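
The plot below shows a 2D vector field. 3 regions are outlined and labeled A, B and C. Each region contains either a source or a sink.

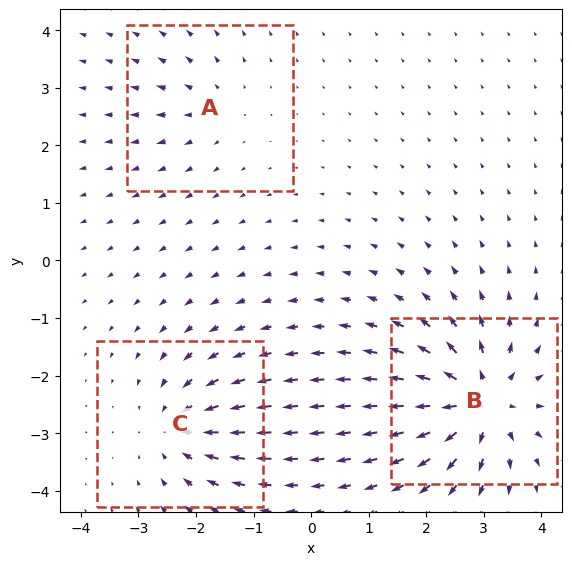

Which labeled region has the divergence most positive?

Divergence at each region's feature centre — A: about +2, B: about +6, C: about -4. Region B is most positive.

B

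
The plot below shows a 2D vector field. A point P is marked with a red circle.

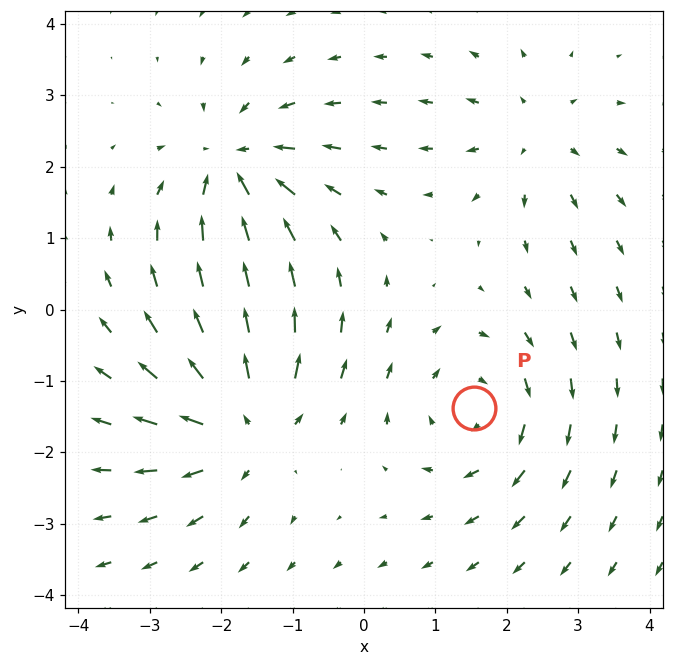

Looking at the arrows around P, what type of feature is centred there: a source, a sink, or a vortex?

vortex

At P (1.5, -1.4) the arrows circulate clockwise. Divergence ≈0, curl about -4 — near-zero divergence with nonzero curl is a vortex.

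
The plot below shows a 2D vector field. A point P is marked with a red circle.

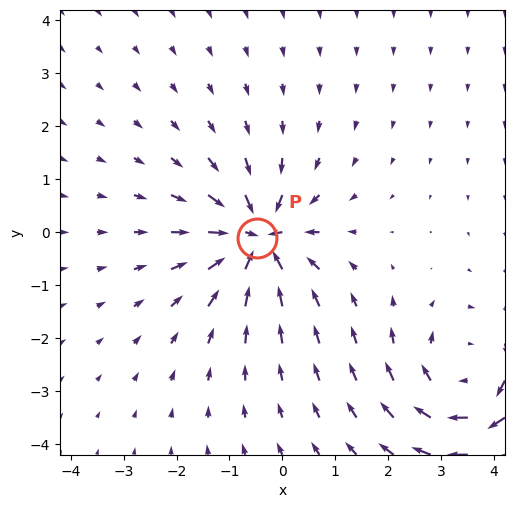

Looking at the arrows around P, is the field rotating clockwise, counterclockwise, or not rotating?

not rotating

Near P at (-0.5, -0.1) the arrows show no circulation. The curl there is ≈0.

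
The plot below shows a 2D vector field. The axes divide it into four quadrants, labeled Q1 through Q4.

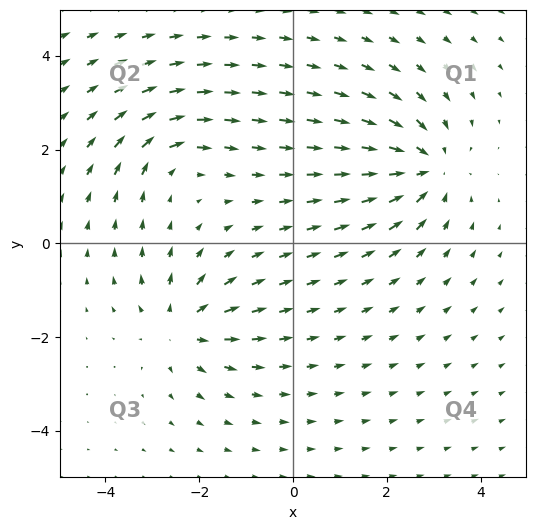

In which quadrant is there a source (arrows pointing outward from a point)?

Q3

The source sits at approximately (-2.4, -1.8), which lies in quadrant Q3. The divergence there is about +4, positive as expected for a source.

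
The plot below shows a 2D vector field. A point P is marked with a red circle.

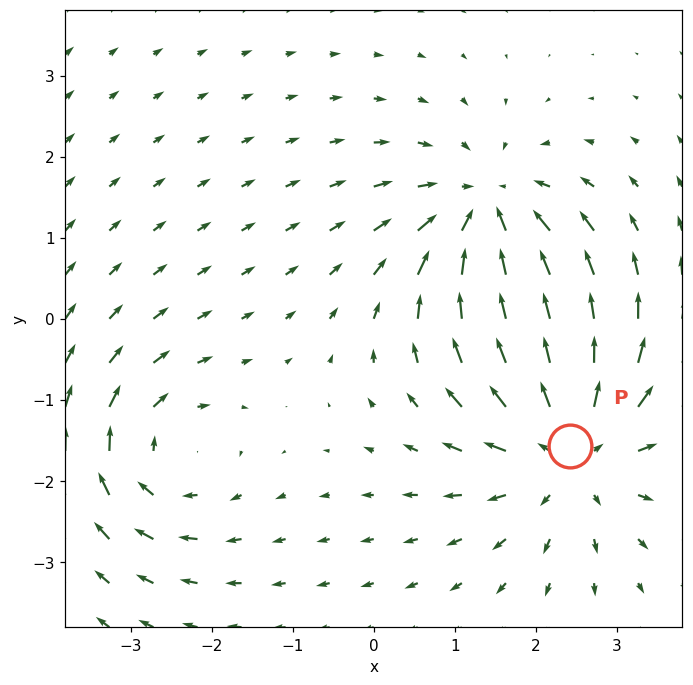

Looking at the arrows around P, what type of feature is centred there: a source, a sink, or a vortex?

At P (2.4, -1.6) the arrows spread outward. Divergence about +4, curl ≈0 — positive divergence with near-zero curl is a source.

source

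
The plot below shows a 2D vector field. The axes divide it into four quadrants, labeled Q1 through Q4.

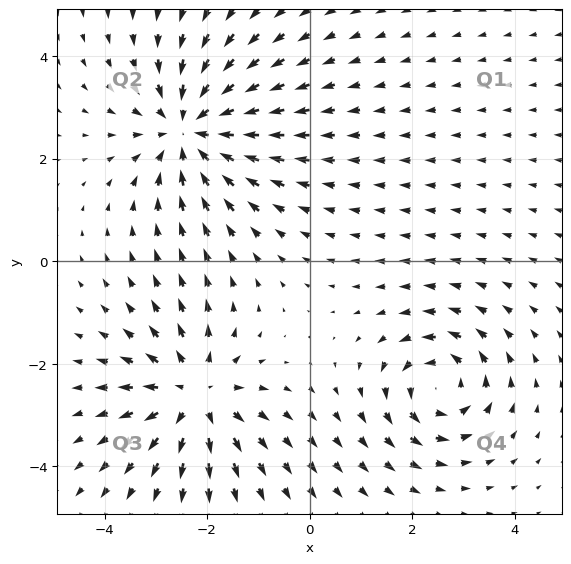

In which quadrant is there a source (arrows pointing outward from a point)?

Q3

The source sits at approximately (-2.2, -2.6), which lies in quadrant Q3. The divergence there is about +4, positive as expected for a source.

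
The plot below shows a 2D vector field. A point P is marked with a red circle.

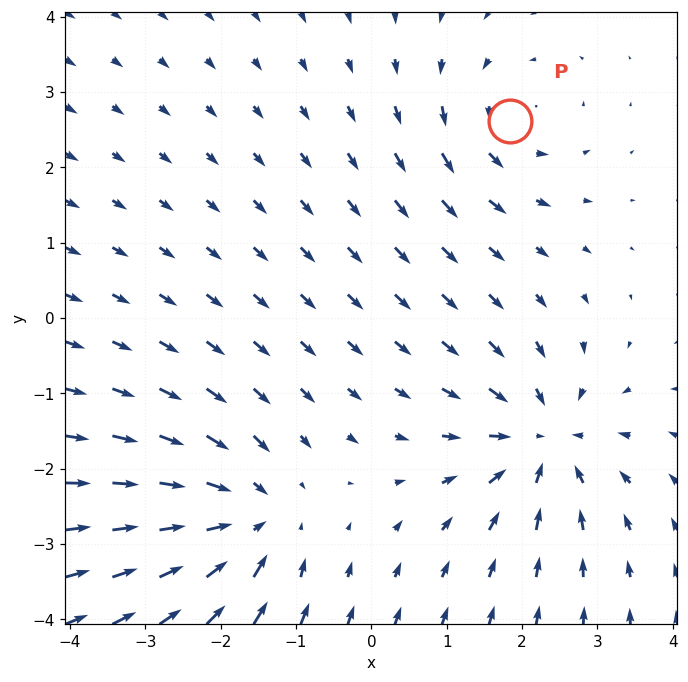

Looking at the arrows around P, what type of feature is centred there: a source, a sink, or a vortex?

At P (1.8, 2.6) the arrows circulate counterclockwise. Divergence ≈0, curl about +3 — near-zero divergence with nonzero curl is a vortex.

vortex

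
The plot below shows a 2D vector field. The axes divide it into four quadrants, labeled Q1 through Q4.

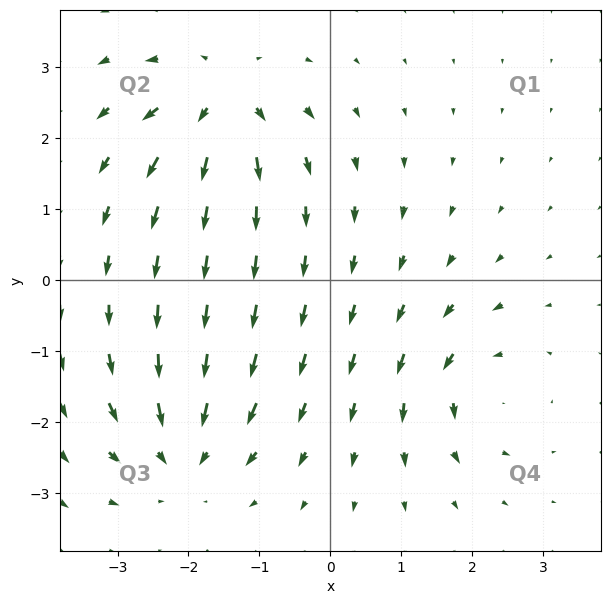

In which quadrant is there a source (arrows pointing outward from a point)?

The source sits at approximately (-1.5, 2.5), which lies in quadrant Q2. The divergence there is about +6, positive as expected for a source.

Q2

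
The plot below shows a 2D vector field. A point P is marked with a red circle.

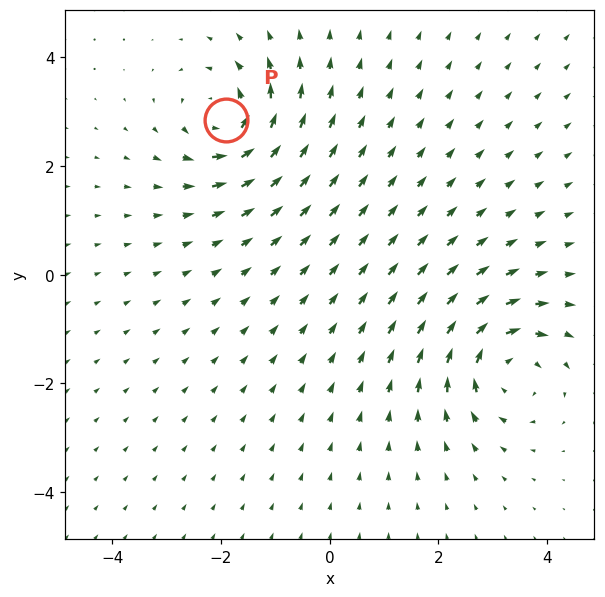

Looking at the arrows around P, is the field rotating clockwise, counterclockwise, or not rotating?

Near P at (-1.9, 2.8) the arrows circulate counterclockwise. The curl (z-component) there is about +5; positive curl means counterclockwise rotation.

counterclockwise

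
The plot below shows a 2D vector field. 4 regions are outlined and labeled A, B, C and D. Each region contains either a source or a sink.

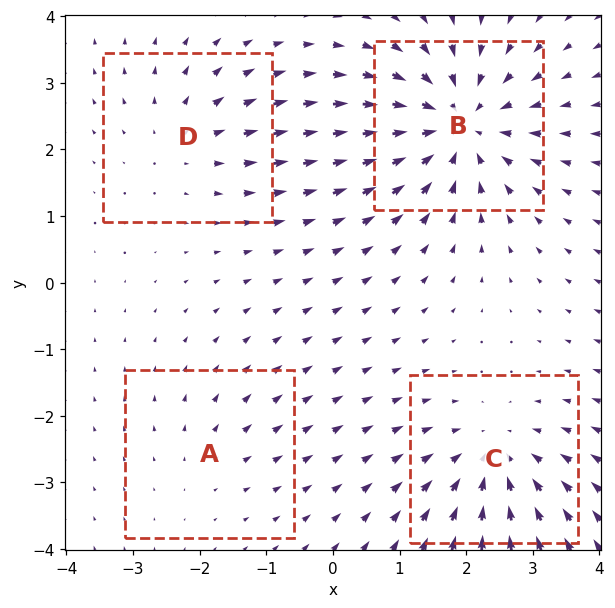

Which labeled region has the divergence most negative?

Divergence at each region's feature centre — A: about +2, B: about -7, C: about -5, D: about +3. Region B is most negative.

B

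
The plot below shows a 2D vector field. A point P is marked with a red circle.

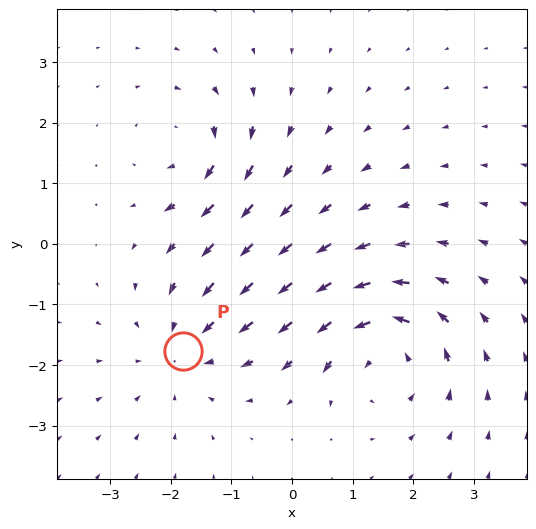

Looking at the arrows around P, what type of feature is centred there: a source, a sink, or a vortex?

At P (-1.8, -1.8) the arrows converge inward. Divergence about -3, curl ≈0 — negative divergence with near-zero curl is a sink.

sink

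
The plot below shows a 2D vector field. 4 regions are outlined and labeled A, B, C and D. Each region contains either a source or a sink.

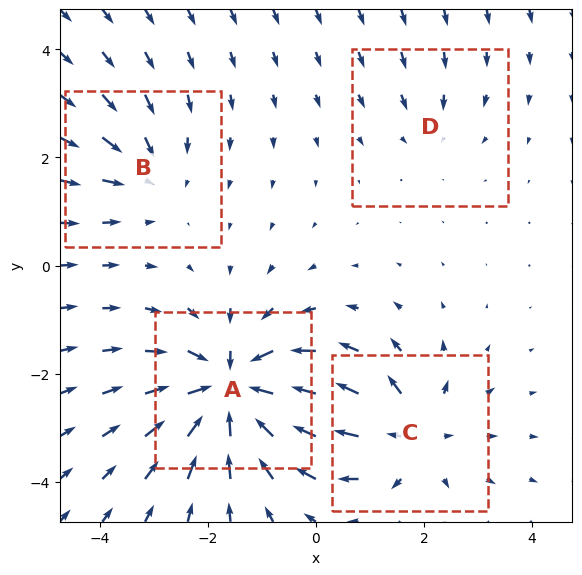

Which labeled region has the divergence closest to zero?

Divergence at each region's feature centre — A: about -8, B: about -3, C: about +5, D: about -2. Region D is closest to zero.

D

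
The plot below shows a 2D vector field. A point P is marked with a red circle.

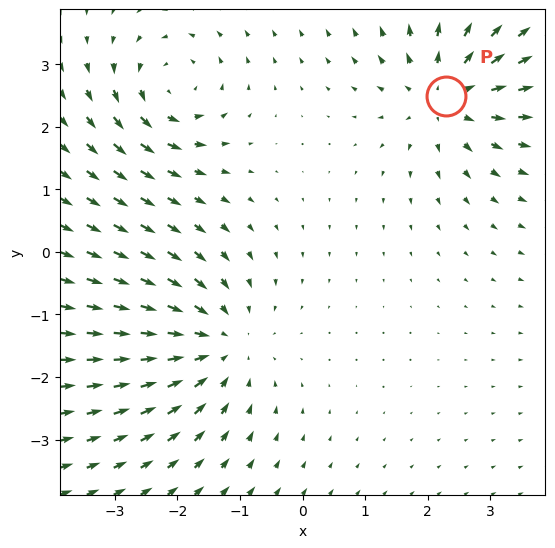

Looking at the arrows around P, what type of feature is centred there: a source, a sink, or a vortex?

source

At P (2.3, 2.5) the arrows spread outward. Divergence about +4, curl ≈0 — positive divergence with near-zero curl is a source.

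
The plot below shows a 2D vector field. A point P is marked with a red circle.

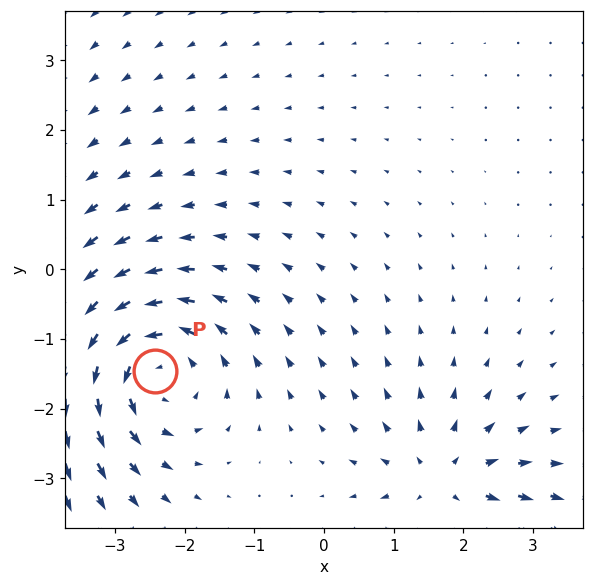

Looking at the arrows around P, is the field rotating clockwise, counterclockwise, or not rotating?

Near P at (-2.4, -1.5) the arrows circulate counterclockwise. The curl (z-component) there is about +5; positive curl means counterclockwise rotation.

counterclockwise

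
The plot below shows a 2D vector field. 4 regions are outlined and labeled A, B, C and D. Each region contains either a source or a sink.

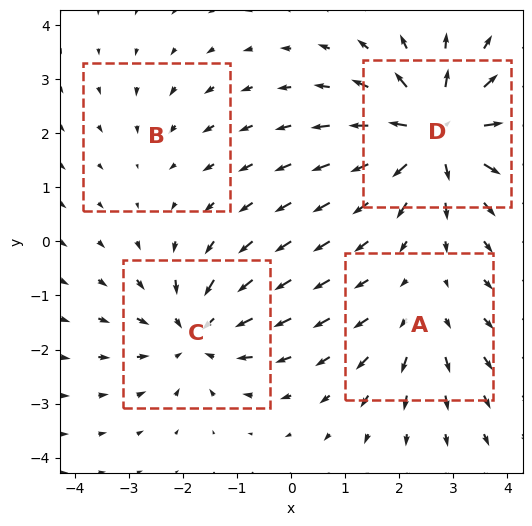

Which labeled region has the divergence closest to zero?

Divergence at each region's feature centre — A: about +3, B: about -2, C: about -5, D: about +7. Region B is closest to zero.

B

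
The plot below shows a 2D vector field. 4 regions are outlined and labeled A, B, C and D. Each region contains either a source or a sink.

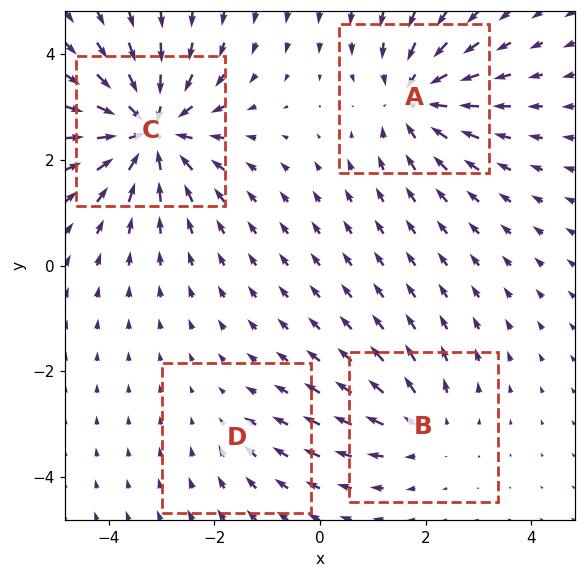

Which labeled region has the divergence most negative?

C

Divergence at each region's feature centre — A: about -6, B: about +4, C: about -8, D: about -2. Region C is most negative.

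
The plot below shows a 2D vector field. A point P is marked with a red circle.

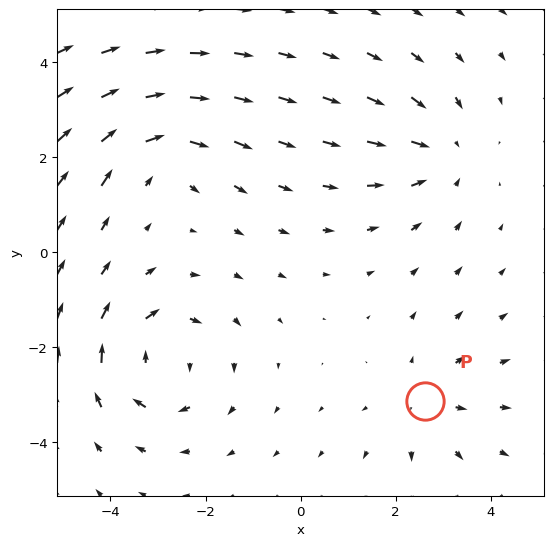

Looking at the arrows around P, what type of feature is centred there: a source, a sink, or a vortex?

source

At P (2.6, -3.1) the arrows spread outward. Divergence about +2, curl ≈0 — positive divergence with near-zero curl is a source.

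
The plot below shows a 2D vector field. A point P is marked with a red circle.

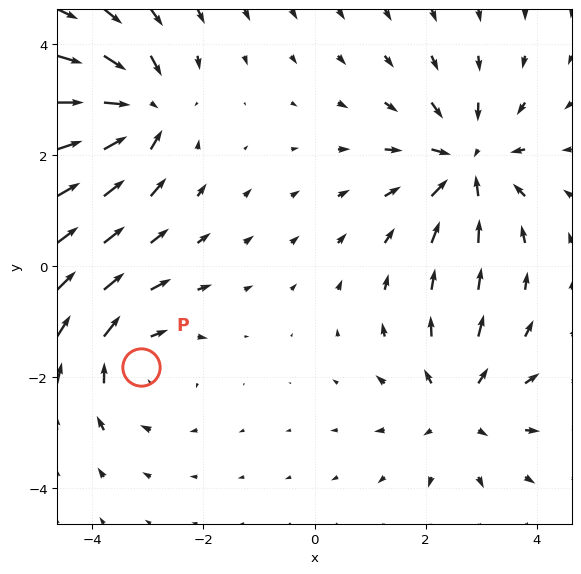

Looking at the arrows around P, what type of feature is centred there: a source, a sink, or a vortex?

At P (-3.1, -1.8) the arrows circulate clockwise. Divergence ≈0, curl about -3 — near-zero divergence with nonzero curl is a vortex.

vortex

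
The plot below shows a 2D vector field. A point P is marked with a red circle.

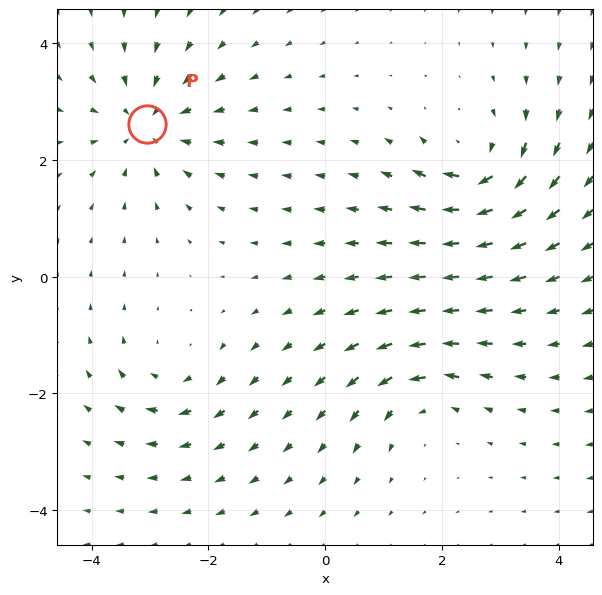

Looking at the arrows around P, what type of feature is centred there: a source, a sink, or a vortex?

sink

At P (-3.0, 2.6) the arrows converge inward. Divergence about -4, curl ≈0 — negative divergence with near-zero curl is a sink.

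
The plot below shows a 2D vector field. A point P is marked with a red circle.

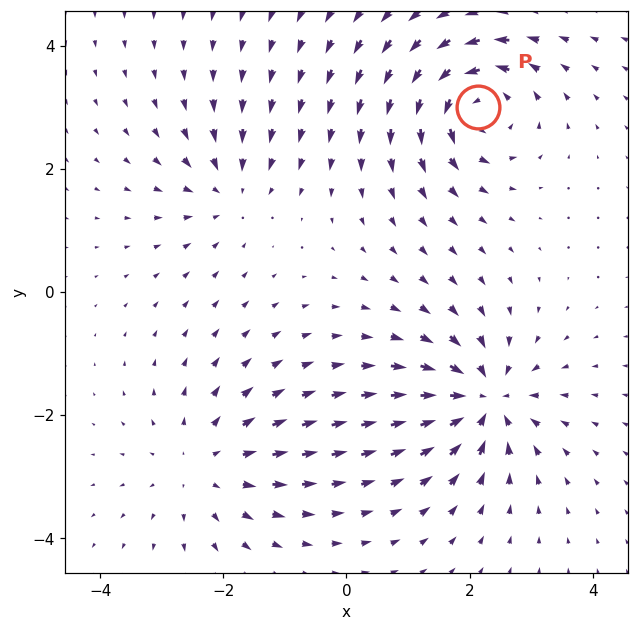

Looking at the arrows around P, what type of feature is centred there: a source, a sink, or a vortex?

vortex

At P (2.1, 3.0) the arrows circulate counterclockwise. Divergence ≈0, curl about +6 — near-zero divergence with nonzero curl is a vortex.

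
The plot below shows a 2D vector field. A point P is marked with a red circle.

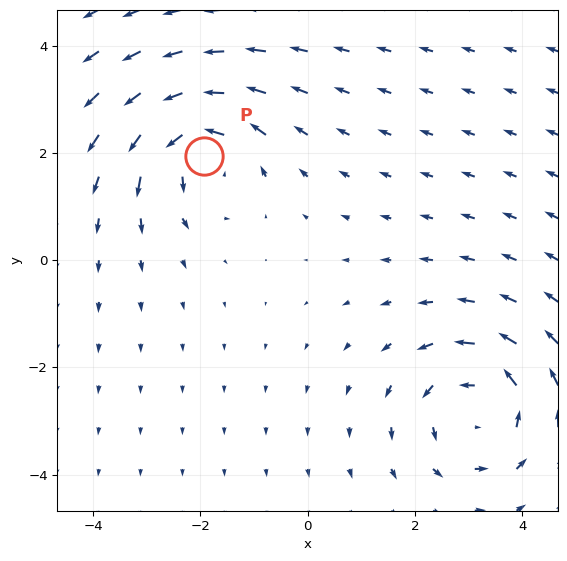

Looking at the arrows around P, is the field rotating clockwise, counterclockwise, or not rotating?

Near P at (-1.9, 1.9) the arrows circulate counterclockwise. The curl (z-component) there is about +3; positive curl means counterclockwise rotation.

counterclockwise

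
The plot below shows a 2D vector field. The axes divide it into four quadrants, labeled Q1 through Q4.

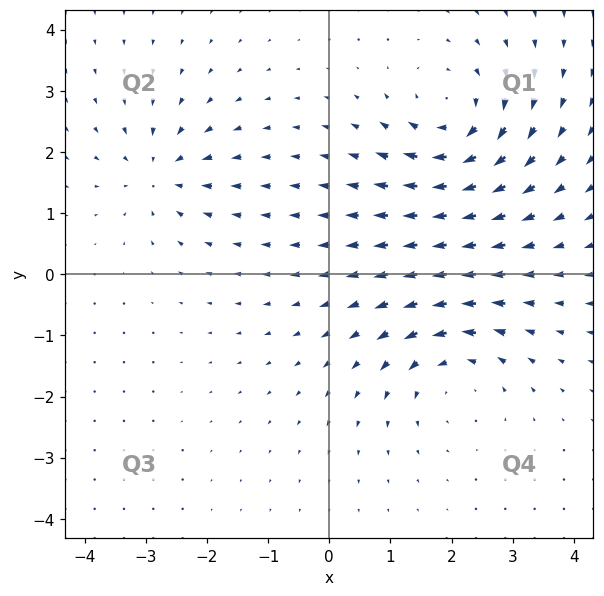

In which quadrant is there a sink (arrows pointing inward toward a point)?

The sink sits at approximately (-2.8, 1.7), which lies in quadrant Q2. The divergence there is about -4, negative as expected for a sink.

Q2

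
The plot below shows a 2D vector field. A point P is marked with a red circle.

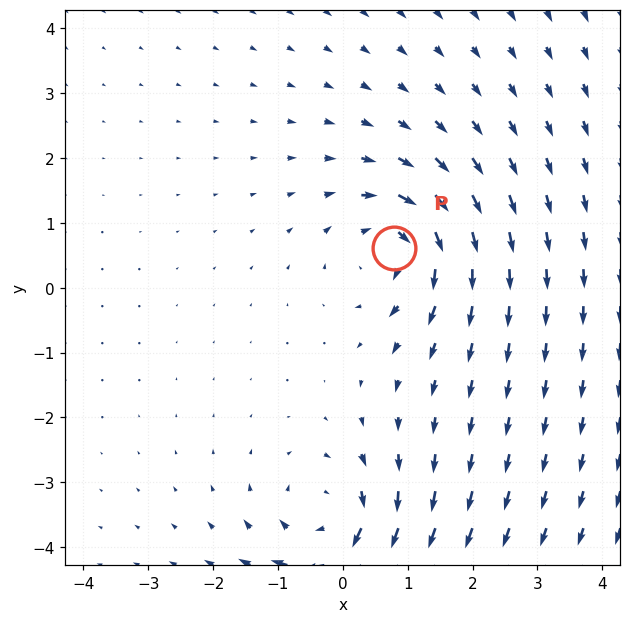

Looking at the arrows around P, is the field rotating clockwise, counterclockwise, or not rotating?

Near P at (0.8, 0.6) the arrows circulate clockwise. The curl (z-component) there is about -5; negative curl means clockwise rotation.

clockwise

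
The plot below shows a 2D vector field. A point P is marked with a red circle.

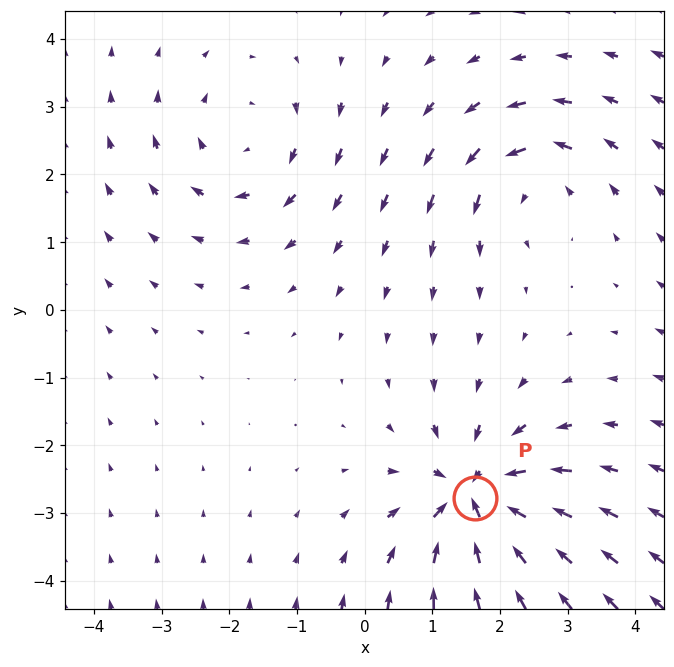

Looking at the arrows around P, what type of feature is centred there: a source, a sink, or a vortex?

sink

At P (1.6, -2.8) the arrows converge inward. Divergence about -6, curl ≈0 — negative divergence with near-zero curl is a sink.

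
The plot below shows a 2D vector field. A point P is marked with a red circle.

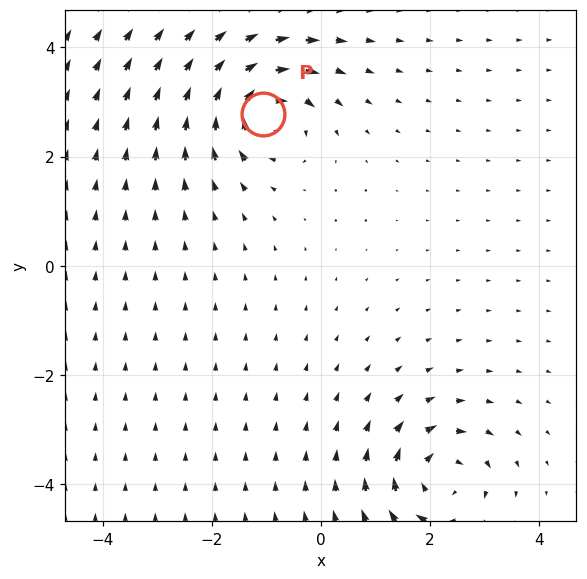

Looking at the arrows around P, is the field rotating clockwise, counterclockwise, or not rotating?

clockwise

Near P at (-1.1, 2.8) the arrows circulate clockwise. The curl (z-component) there is about -4; negative curl means clockwise rotation.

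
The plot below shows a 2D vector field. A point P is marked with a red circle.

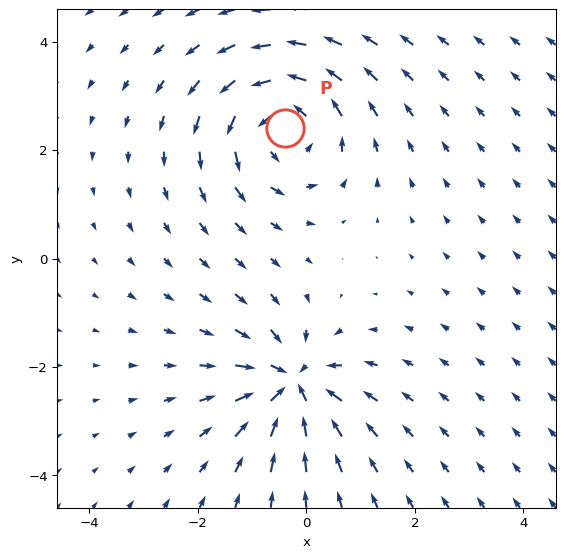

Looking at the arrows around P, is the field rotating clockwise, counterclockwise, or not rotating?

Near P at (-0.4, 2.4) the arrows circulate counterclockwise. The curl (z-component) there is about +5; positive curl means counterclockwise rotation.

counterclockwise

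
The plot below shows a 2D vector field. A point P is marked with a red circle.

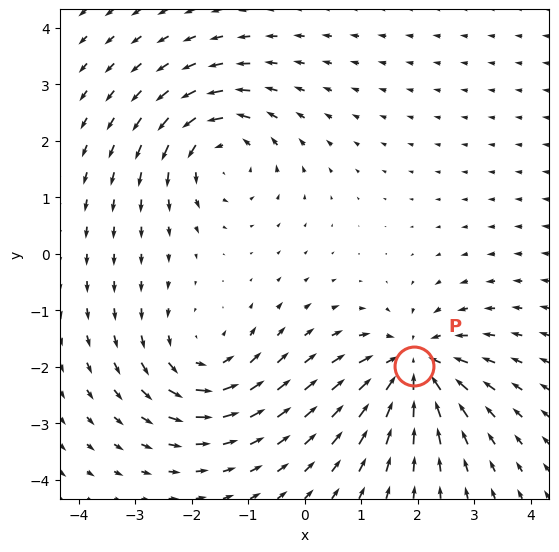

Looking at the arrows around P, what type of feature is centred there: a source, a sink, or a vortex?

sink

At P (1.9, -2.0) the arrows converge inward. Divergence about -6, curl ≈0 — negative divergence with near-zero curl is a sink.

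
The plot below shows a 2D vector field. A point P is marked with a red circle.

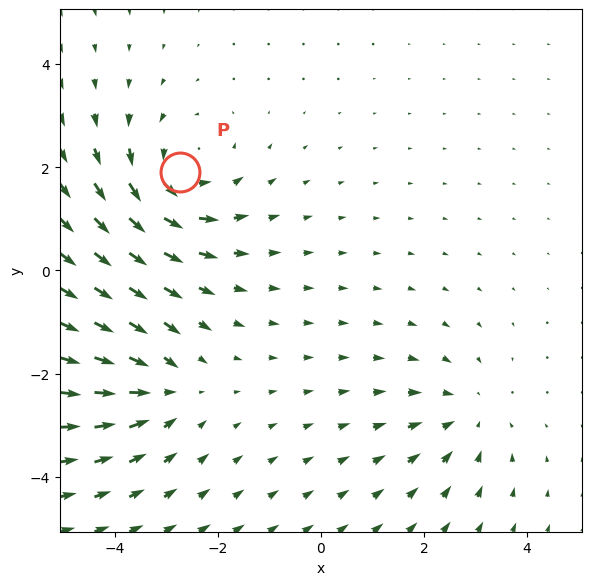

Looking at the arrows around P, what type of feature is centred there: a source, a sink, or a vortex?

vortex

At P (-2.7, 1.9) the arrows circulate counterclockwise. Divergence ≈0, curl about +4 — near-zero divergence with nonzero curl is a vortex.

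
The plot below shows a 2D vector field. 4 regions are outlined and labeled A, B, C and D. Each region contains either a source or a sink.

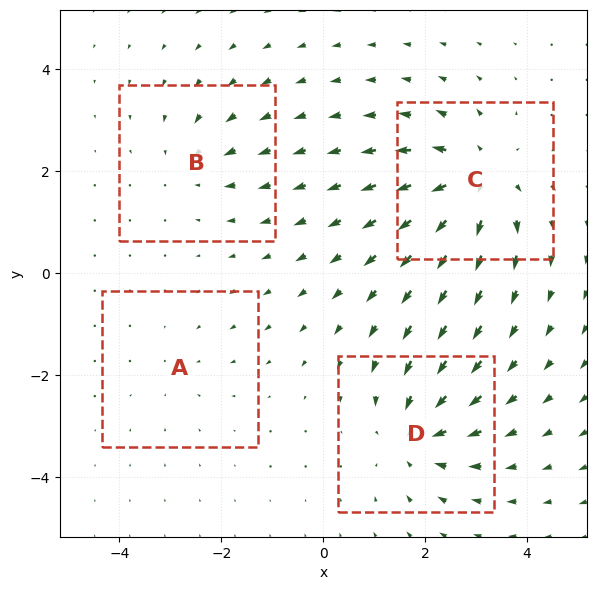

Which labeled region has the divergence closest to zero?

Divergence at each region's feature centre — A: about -2, B: about -3, C: about +6, D: about -5. Region A is closest to zero.

A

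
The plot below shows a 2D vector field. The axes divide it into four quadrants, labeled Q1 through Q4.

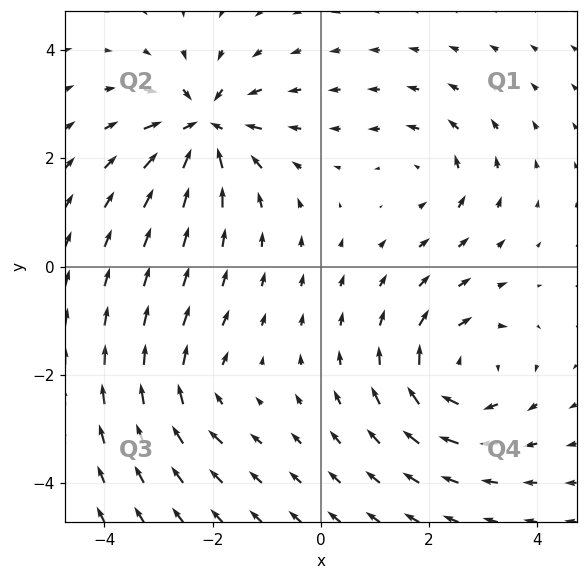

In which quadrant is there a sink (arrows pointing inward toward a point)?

Q2

The sink sits at approximately (-2.2, 2.6), which lies in quadrant Q2. The divergence there is about -7, negative as expected for a sink.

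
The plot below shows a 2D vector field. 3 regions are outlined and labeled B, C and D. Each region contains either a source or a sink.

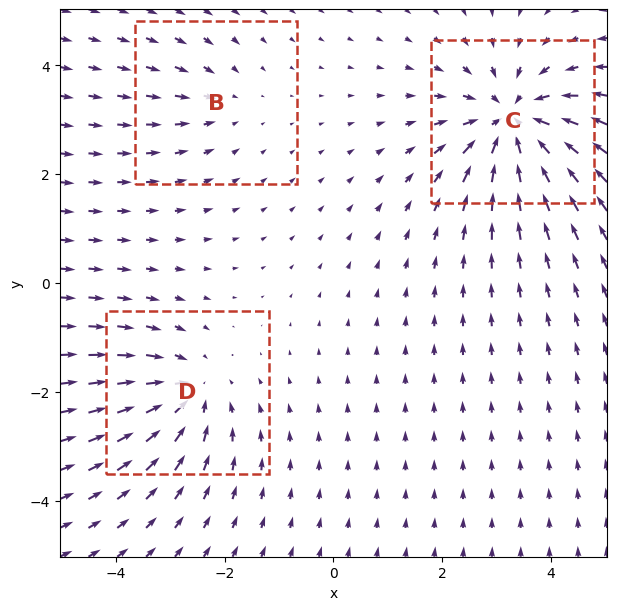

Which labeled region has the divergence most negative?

C

Divergence at each region's feature centre — B: about -2, C: about -5, D: about -4. Region C is most negative.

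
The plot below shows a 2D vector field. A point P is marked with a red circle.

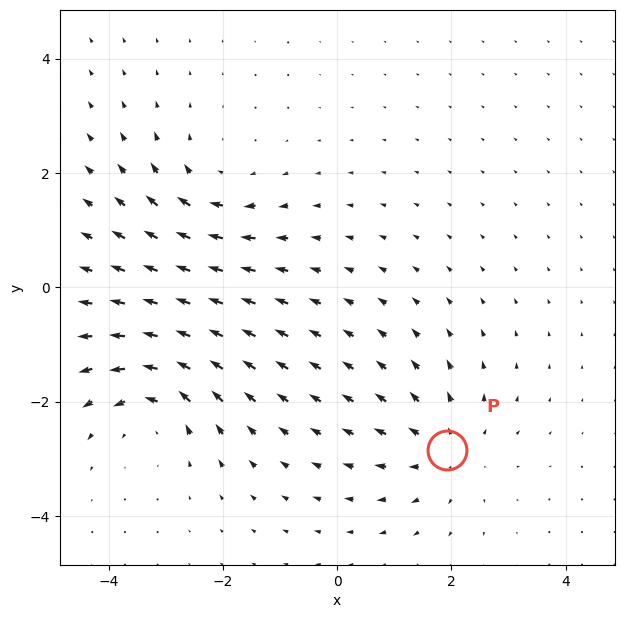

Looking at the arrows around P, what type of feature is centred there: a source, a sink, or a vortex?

source

At P (1.9, -2.9) the arrows spread outward. Divergence about +3, curl ≈0 — positive divergence with near-zero curl is a source.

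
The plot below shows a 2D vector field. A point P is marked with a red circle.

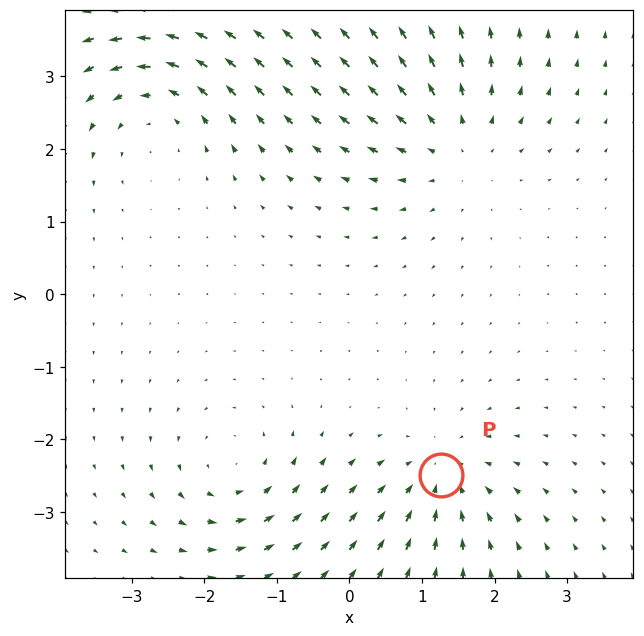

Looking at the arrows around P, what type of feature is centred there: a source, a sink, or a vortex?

At P (1.3, -2.5) the arrows converge inward. Divergence about -5, curl ≈0 — negative divergence with near-zero curl is a sink.

sink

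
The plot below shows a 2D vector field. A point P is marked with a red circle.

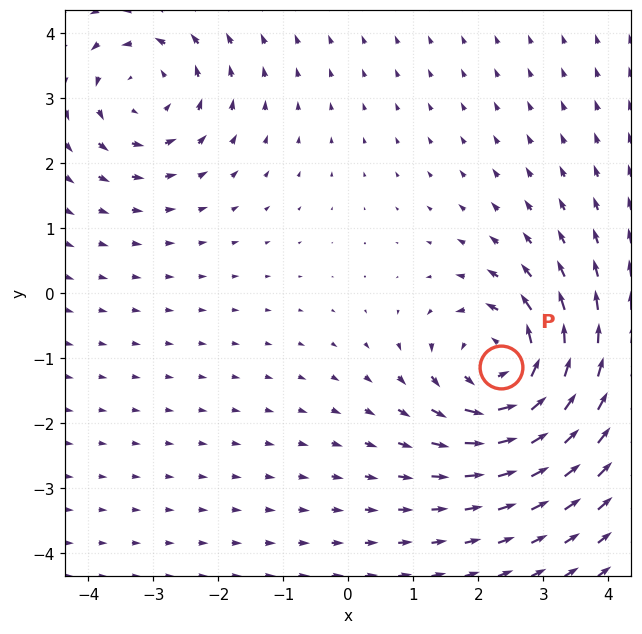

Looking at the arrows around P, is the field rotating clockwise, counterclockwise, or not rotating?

Near P at (2.3, -1.1) the arrows circulate counterclockwise. The curl (z-component) there is about +5; positive curl means counterclockwise rotation.

counterclockwise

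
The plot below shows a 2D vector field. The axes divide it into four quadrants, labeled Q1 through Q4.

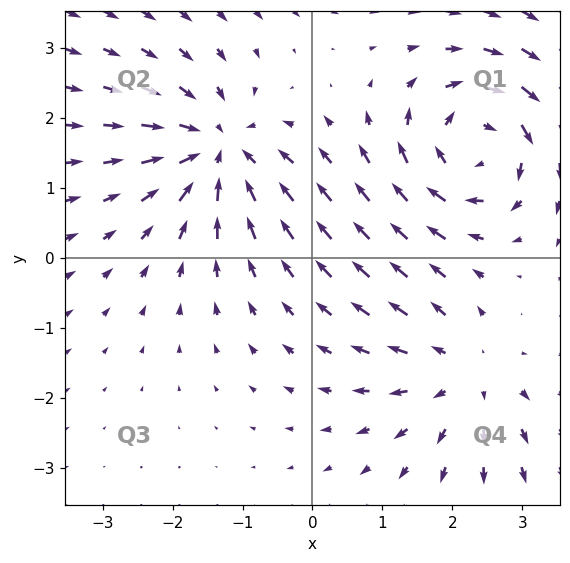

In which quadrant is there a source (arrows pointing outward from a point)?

Q4

The source sits at approximately (2.2, -1.7), which lies in quadrant Q4. The divergence there is about +3, positive as expected for a source.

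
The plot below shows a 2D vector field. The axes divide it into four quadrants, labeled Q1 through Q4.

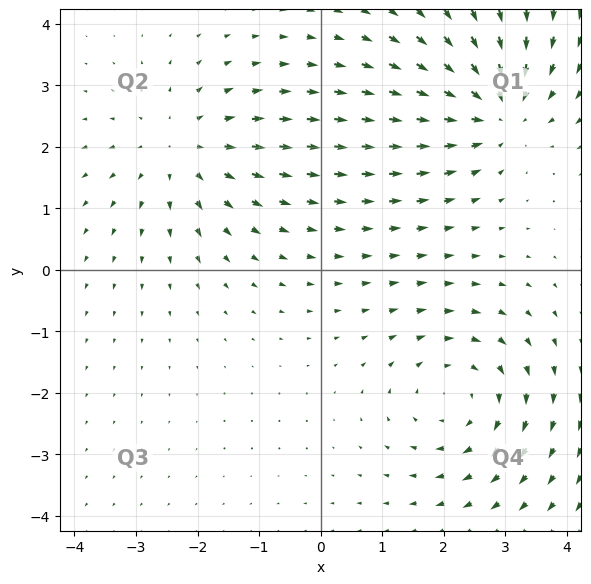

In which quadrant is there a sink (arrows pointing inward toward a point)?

The sink sits at approximately (2.9, 2.6), which lies in quadrant Q1. The divergence there is about -5, negative as expected for a sink.

Q1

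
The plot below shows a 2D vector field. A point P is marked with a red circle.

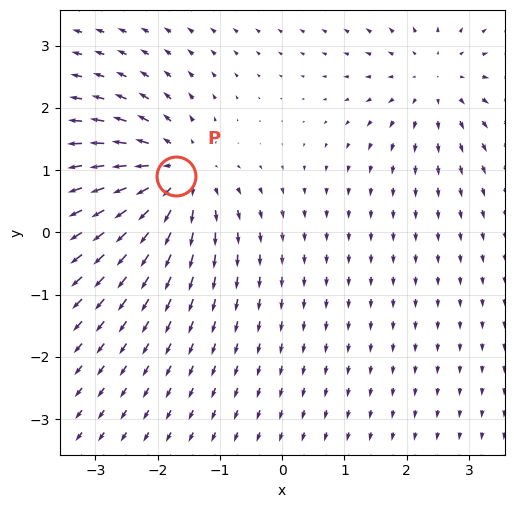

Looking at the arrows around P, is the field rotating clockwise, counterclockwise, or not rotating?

Near P at (-1.7, 0.9) the arrows show no circulation. The curl there is ≈0.

not rotating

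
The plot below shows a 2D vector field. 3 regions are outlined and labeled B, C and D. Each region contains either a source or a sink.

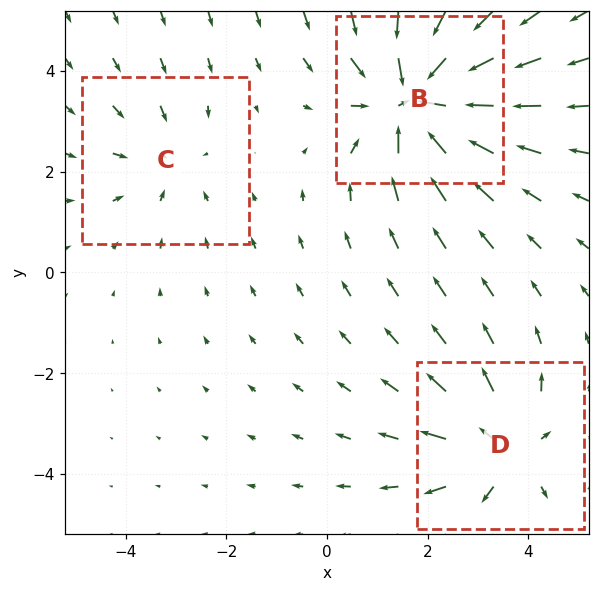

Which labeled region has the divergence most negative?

B

Divergence at each region's feature centre — B: about -4, C: about -2, D: about +3. Region B is most negative.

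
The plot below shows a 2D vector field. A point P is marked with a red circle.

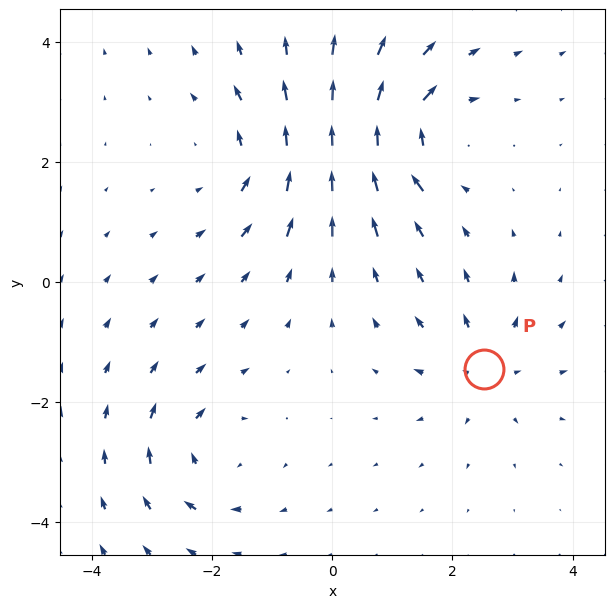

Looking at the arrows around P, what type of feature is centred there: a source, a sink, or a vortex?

source

At P (2.5, -1.5) the arrows spread outward. Divergence about +4, curl ≈0 — positive divergence with near-zero curl is a source.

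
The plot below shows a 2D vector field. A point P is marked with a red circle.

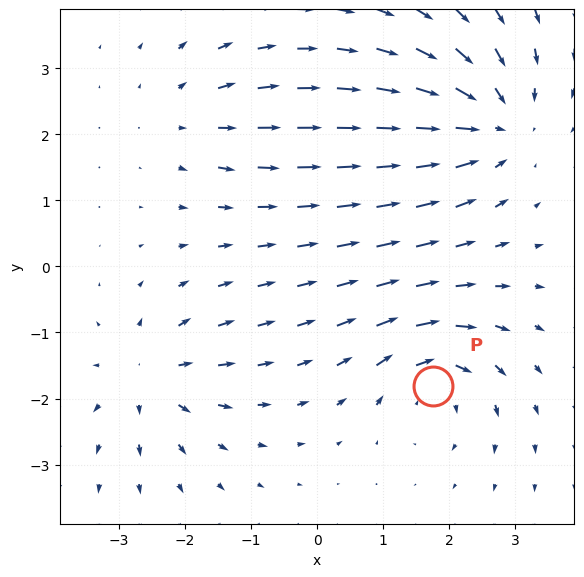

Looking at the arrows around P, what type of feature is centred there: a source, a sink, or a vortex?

At P (1.8, -1.8) the arrows circulate clockwise. Divergence ≈0, curl about -4 — near-zero divergence with nonzero curl is a vortex.

vortex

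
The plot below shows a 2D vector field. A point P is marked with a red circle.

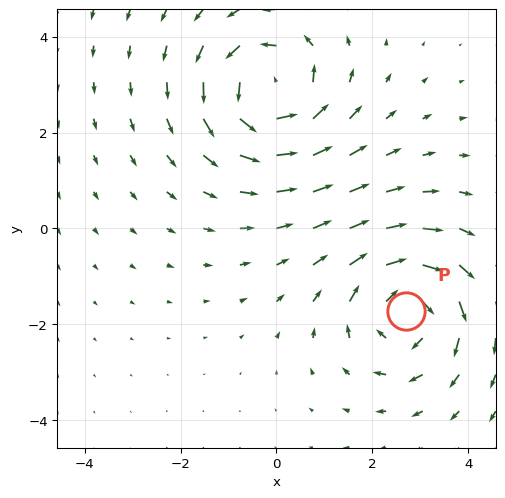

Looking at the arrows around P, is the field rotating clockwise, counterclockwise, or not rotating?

Near P at (2.7, -1.7) the arrows circulate clockwise. The curl (z-component) there is about -5; negative curl means clockwise rotation.

clockwise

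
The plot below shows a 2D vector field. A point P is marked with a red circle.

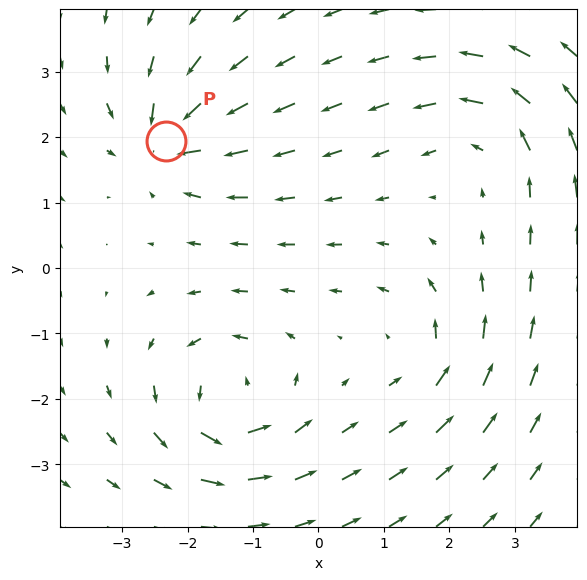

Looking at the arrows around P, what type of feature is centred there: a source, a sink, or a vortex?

At P (-2.3, 1.9) the arrows converge inward. Divergence about -6, curl ≈0 — negative divergence with near-zero curl is a sink.

sink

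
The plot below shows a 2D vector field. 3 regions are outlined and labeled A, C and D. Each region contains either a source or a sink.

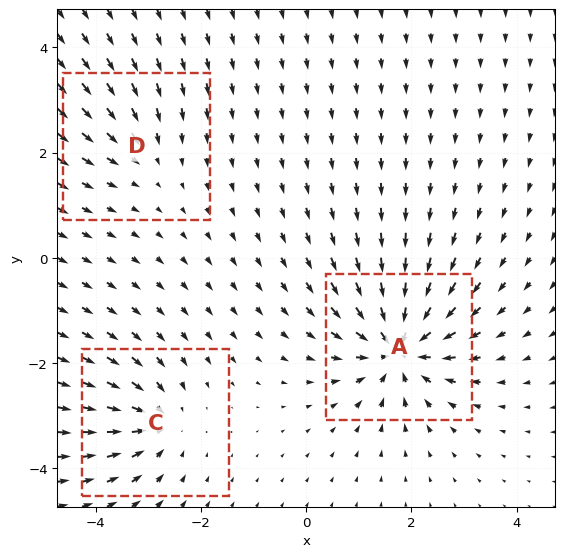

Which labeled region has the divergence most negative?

Divergence at each region's feature centre — A: about -6, C: about -4, D: about -2. Region A is most negative.

A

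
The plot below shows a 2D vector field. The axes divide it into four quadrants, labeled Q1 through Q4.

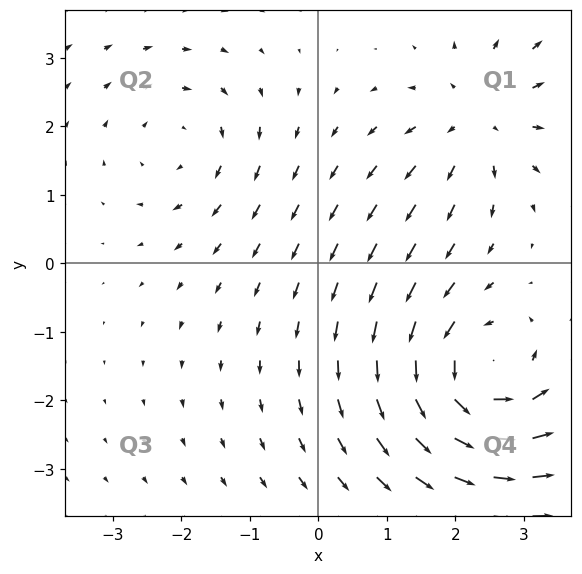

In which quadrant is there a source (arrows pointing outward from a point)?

The source sits at approximately (2.3, 2.1), which lies in quadrant Q1. The divergence there is about +3, positive as expected for a source.

Q1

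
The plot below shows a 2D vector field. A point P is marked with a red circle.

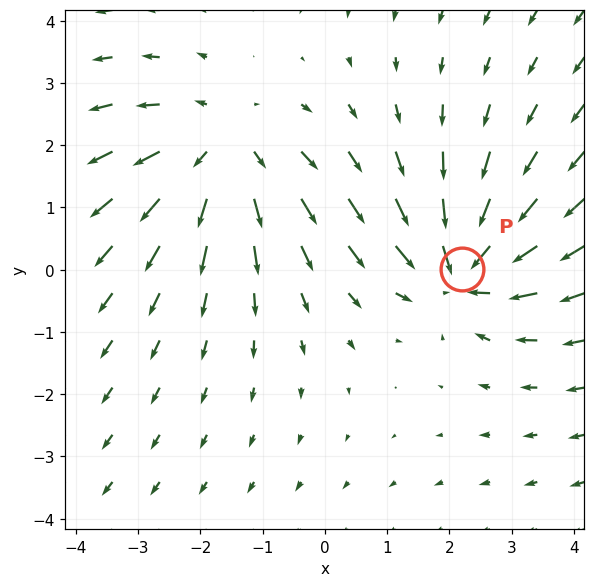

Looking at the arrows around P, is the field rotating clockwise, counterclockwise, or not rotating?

not rotating

Near P at (2.2, 0.0) the arrows show no circulation. The curl there is ≈0.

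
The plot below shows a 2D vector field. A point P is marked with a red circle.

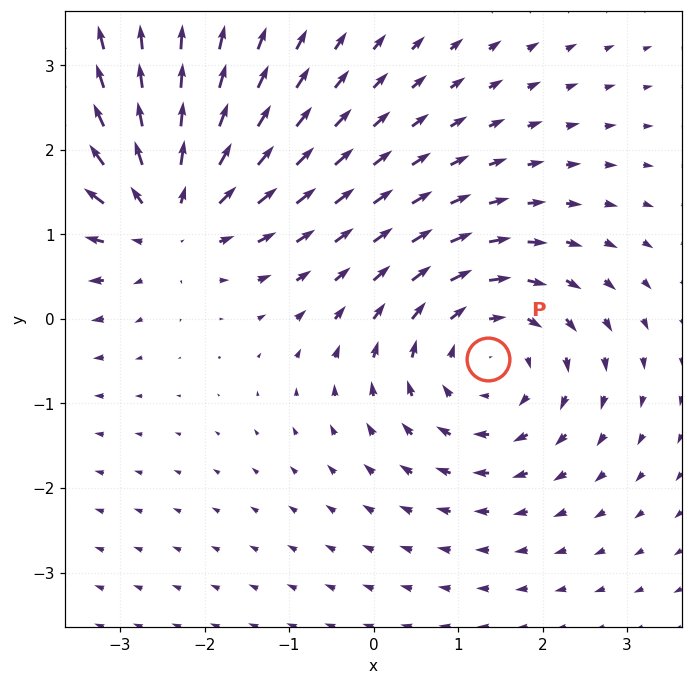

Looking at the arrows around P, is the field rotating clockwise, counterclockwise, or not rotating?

clockwise

Near P at (1.4, -0.5) the arrows circulate clockwise. The curl (z-component) there is about -3; negative curl means clockwise rotation.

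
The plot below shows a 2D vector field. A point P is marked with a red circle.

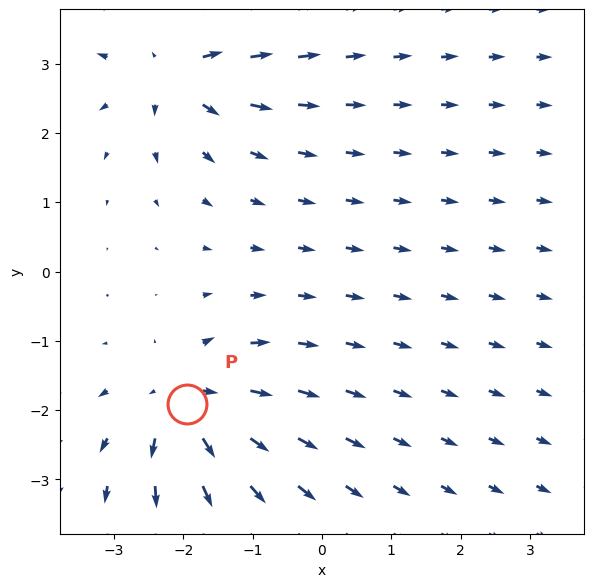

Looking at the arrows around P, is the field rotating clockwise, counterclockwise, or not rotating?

not rotating

Near P at (-1.9, -1.9) the arrows show no circulation. The curl there is ≈0.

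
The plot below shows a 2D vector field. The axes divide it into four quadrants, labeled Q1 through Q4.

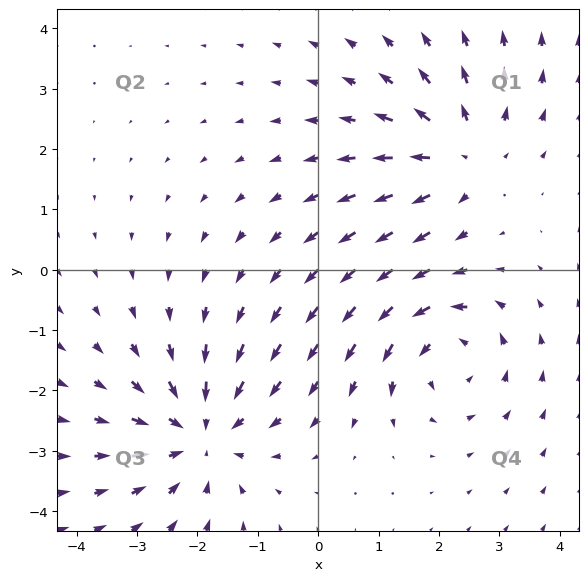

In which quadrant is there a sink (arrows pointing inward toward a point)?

Q3

The sink sits at approximately (-1.9, -2.7), which lies in quadrant Q3. The divergence there is about -5, negative as expected for a sink.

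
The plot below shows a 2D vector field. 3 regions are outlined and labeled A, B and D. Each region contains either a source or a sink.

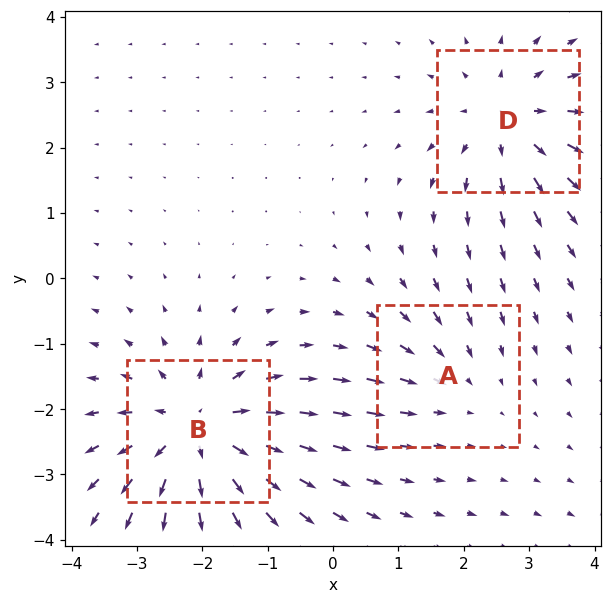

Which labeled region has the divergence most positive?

B

Divergence at each region's feature centre — A: about -2, B: about +5, D: about +3. Region B is most positive.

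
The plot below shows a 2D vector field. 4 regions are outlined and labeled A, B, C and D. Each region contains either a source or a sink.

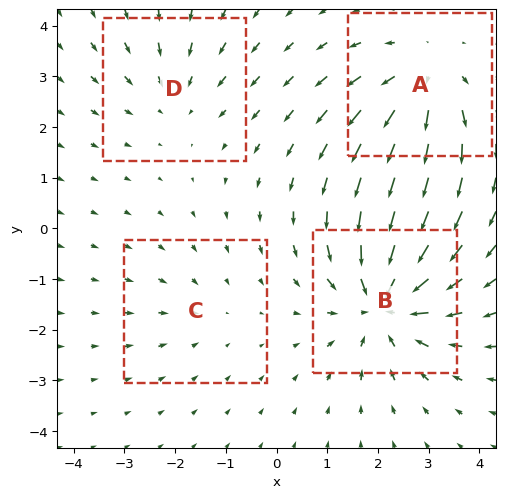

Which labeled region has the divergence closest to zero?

Divergence at each region's feature centre — A: about +5, B: about -7, C: about -2, D: about -3. Region C is closest to zero.

C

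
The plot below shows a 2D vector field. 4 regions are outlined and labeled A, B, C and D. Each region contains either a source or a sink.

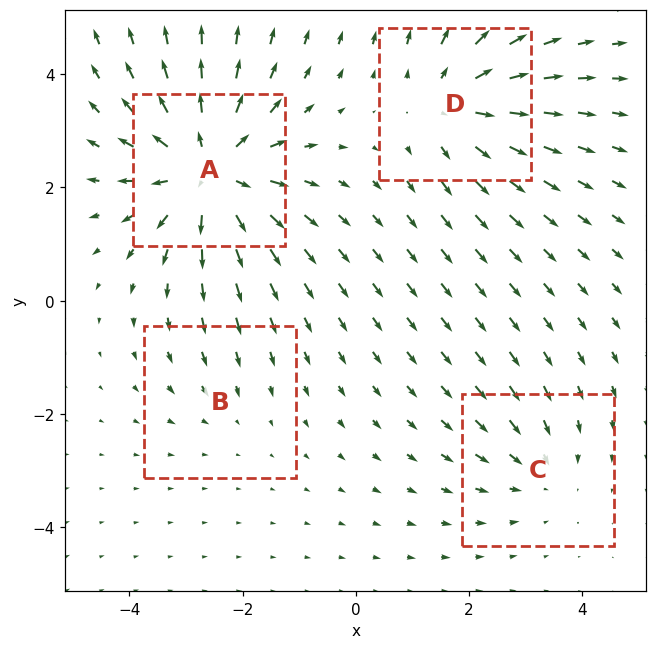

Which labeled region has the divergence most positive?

A

Divergence at each region's feature centre — A: about +7, B: about -2, C: about -3, D: about +4. Region A is most positive.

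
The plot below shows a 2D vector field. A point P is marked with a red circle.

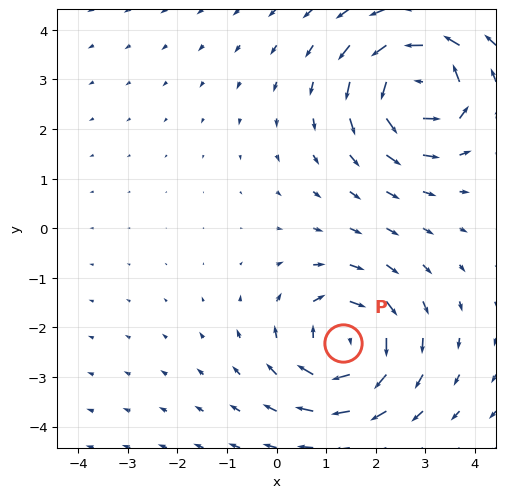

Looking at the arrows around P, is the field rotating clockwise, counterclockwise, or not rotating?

Near P at (1.3, -2.3) the arrows circulate clockwise. The curl (z-component) there is about -5; negative curl means clockwise rotation.

clockwise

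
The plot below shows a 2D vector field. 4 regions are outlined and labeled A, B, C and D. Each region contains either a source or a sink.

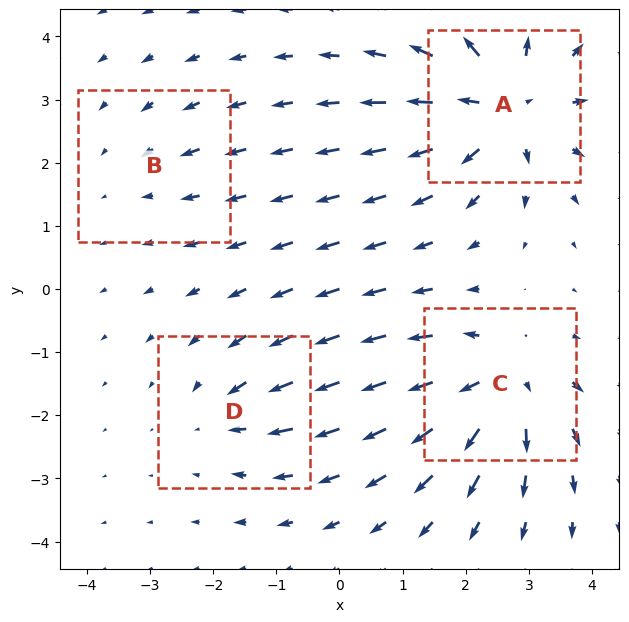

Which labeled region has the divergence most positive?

Divergence at each region's feature centre — A: about +7, B: about -2, C: about +6, D: about -3. Region A is most positive.

A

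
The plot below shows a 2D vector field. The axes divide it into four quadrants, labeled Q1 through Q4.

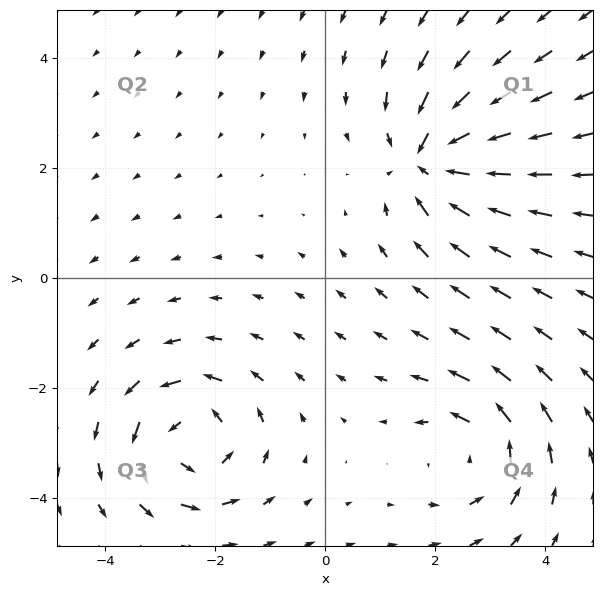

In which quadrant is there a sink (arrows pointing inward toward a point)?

Q1

The sink sits at approximately (1.9, 2.1), which lies in quadrant Q1. The divergence there is about -5, negative as expected for a sink.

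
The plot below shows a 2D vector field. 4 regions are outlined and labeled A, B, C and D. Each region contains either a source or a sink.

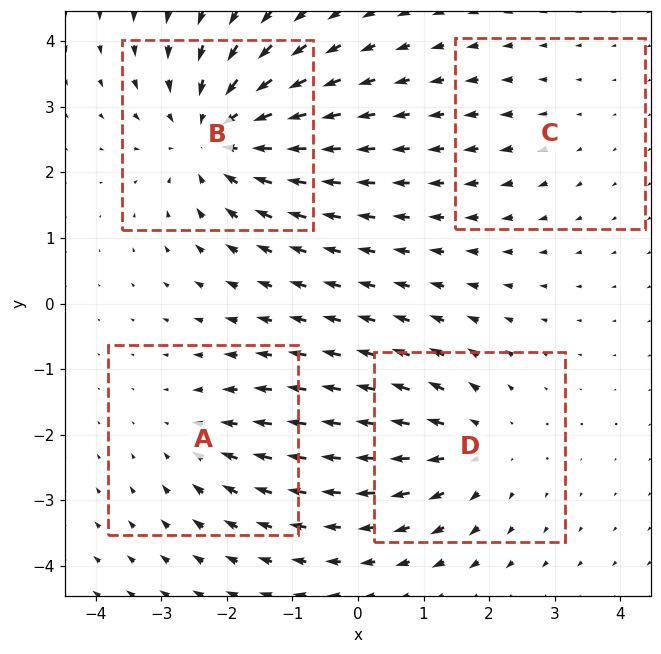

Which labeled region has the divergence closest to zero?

Divergence at each region's feature centre — A: about -3, B: about -7, C: about +2, D: about +4. Region C is closest to zero.

C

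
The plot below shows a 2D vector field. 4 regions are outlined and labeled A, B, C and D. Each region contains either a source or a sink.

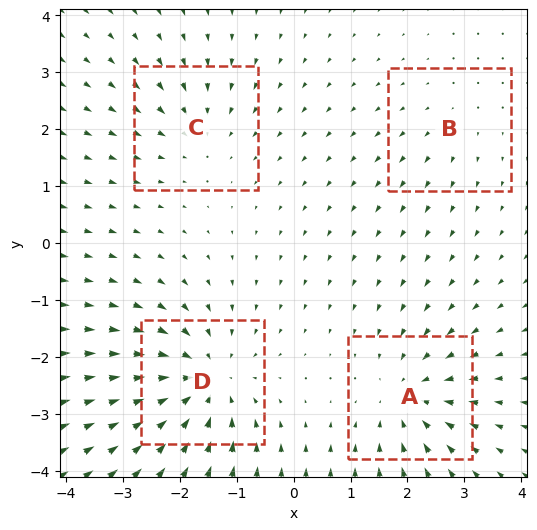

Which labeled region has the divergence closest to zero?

B

Divergence at each region's feature centre — A: about -5, B: about +2, C: about -3, D: about -7. Region B is closest to zero.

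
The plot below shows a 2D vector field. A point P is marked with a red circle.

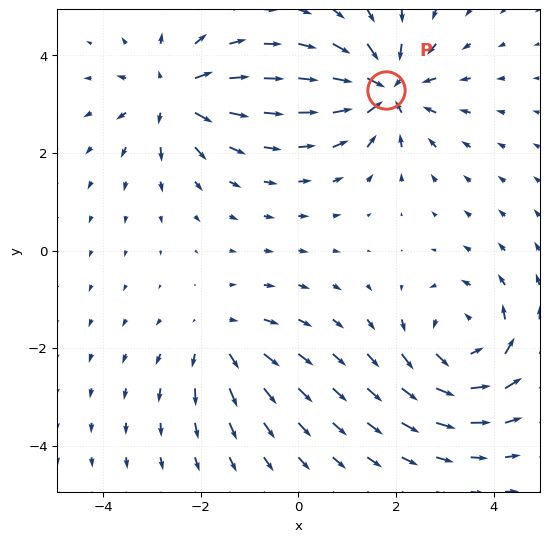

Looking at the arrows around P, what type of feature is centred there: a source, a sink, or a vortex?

sink

At P (1.8, 3.3) the arrows converge inward. Divergence about -6, curl ≈0 — negative divergence with near-zero curl is a sink.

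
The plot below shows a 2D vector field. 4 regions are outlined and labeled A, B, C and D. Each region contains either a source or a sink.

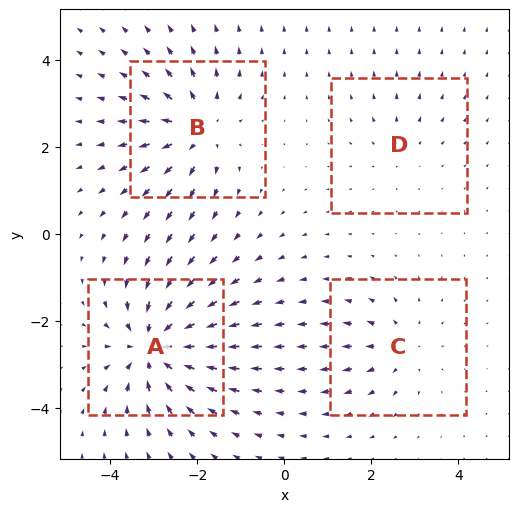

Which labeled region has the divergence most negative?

Divergence at each region's feature centre — A: about -7, B: about +5, C: about +3, D: about +2. Region A is most negative.

A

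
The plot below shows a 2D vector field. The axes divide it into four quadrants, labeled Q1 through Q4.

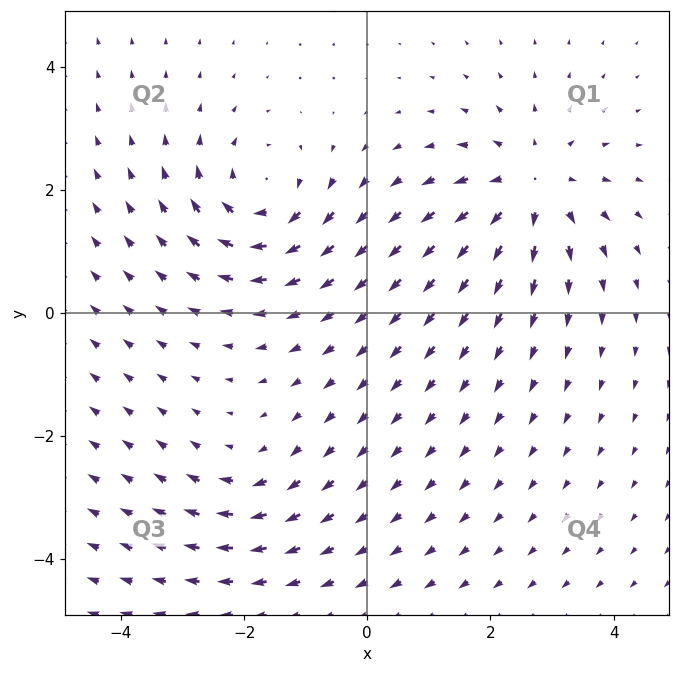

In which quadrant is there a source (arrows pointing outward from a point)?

Q1

The source sits at approximately (2.7, 2.1), which lies in quadrant Q1. The divergence there is about +5, positive as expected for a source.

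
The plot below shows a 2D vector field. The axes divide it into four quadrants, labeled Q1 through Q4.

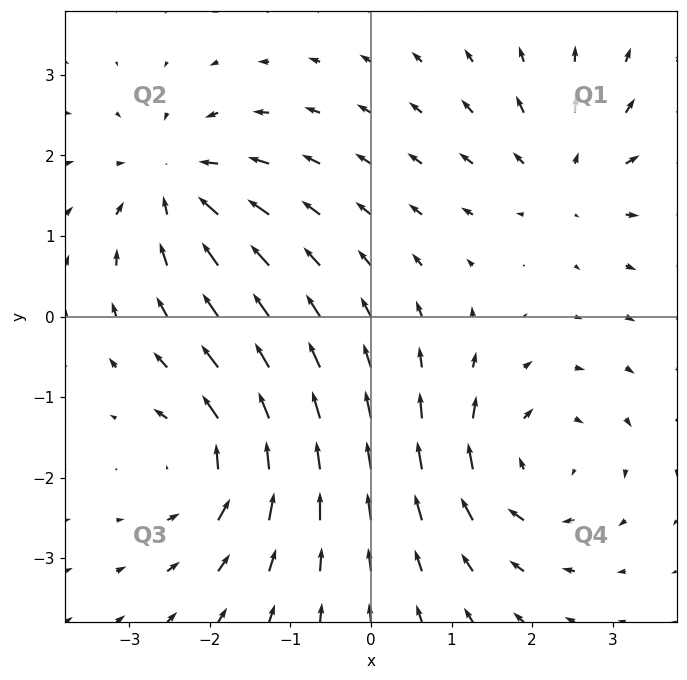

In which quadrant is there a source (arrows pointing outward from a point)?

Q1

The source sits at approximately (2.4, 1.7), which lies in quadrant Q1. The divergence there is about +3, positive as expected for a source.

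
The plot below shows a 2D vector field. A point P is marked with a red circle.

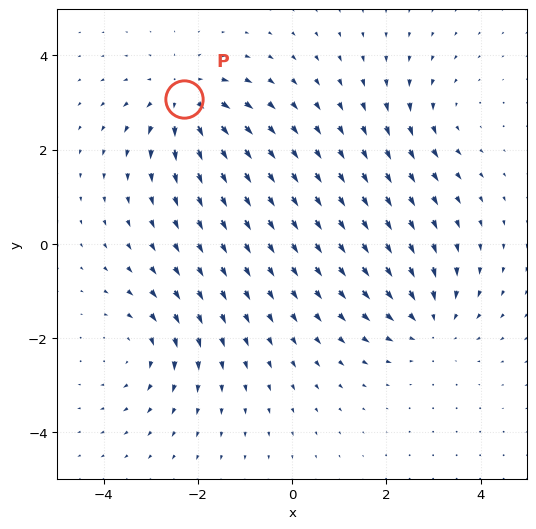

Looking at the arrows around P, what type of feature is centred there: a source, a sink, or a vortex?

At P (-2.3, 3.1) the arrows spread outward. Divergence about +5, curl ≈0 — positive divergence with near-zero curl is a source.

source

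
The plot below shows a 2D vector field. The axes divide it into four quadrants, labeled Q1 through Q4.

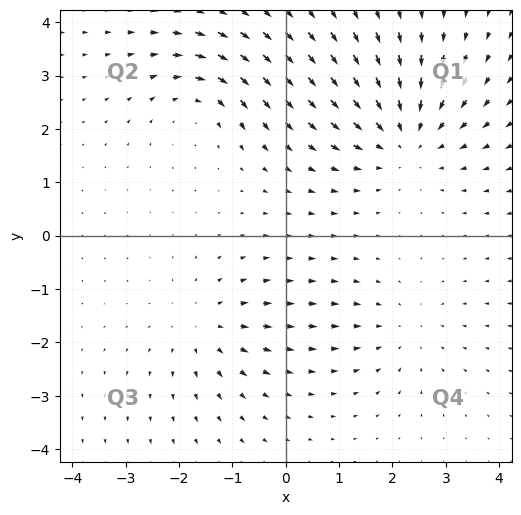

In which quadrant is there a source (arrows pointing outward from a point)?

The source sits at approximately (-1.5, -1.7), which lies in quadrant Q3. The divergence there is about +3, positive as expected for a source.

Q3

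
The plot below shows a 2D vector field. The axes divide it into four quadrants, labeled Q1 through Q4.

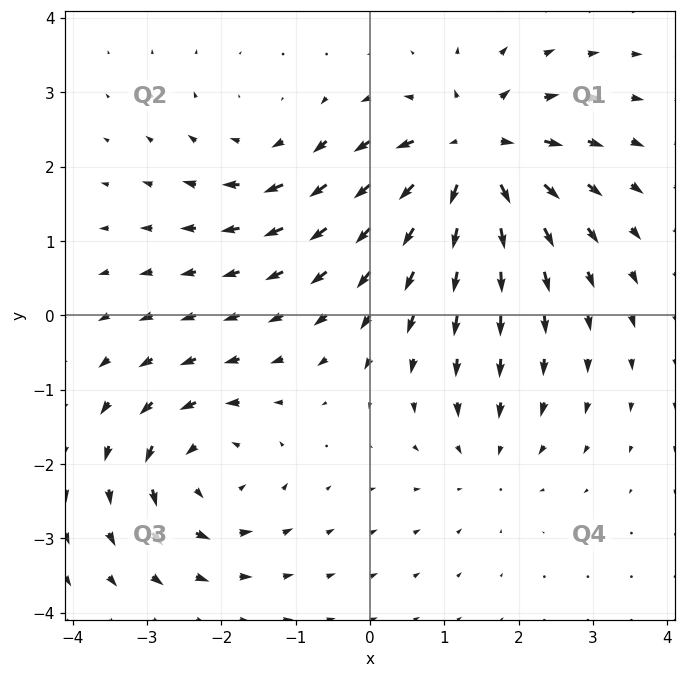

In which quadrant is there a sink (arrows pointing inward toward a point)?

The sink sits at approximately (1.6, -2.0), which lies in quadrant Q4. The divergence there is about -3, negative as expected for a sink.

Q4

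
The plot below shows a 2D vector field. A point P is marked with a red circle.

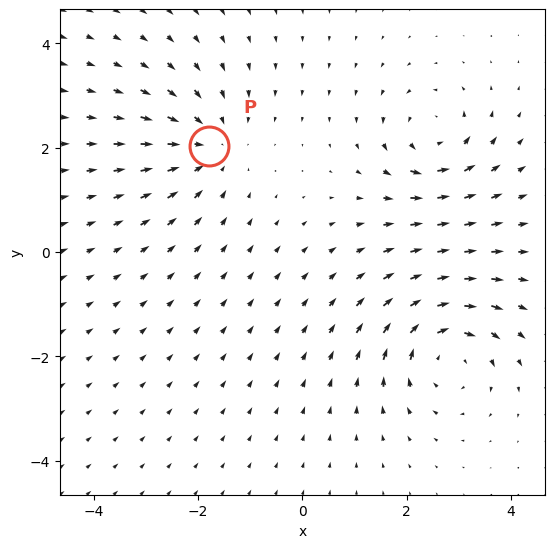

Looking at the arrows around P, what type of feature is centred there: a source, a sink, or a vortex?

sink

At P (-1.8, 2.0) the arrows converge inward. Divergence about -4, curl ≈0 — negative divergence with near-zero curl is a sink.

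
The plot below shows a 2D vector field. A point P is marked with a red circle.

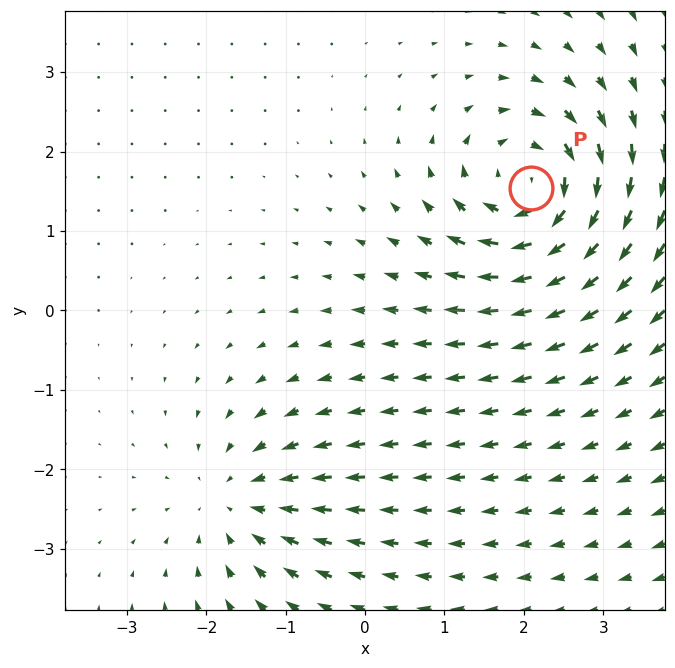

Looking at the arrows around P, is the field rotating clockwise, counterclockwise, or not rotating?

Near P at (2.1, 1.5) the arrows circulate clockwise. The curl (z-component) there is about -6; negative curl means clockwise rotation.

clockwise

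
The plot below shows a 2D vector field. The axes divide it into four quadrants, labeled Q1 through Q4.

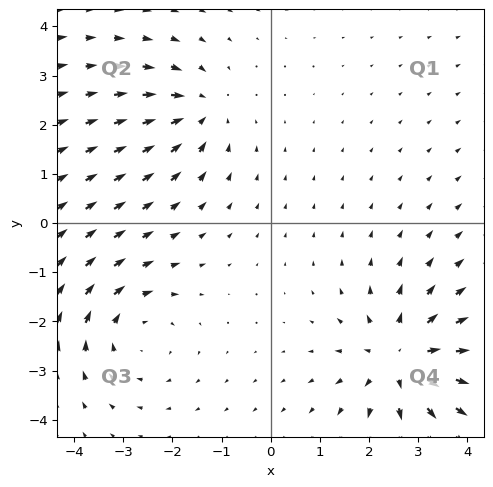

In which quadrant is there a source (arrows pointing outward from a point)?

Q4

The source sits at approximately (2.7, -2.8), which lies in quadrant Q4. The divergence there is about +5, positive as expected for a source.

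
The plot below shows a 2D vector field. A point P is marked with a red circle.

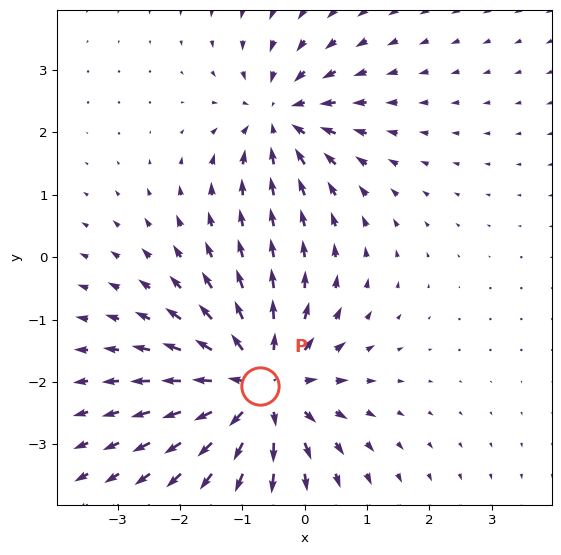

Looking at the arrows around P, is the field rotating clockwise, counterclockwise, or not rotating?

not rotating

Near P at (-0.7, -2.1) the arrows show no circulation. The curl there is ≈0.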